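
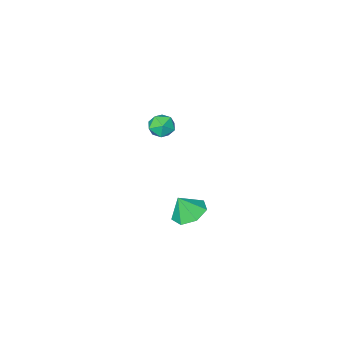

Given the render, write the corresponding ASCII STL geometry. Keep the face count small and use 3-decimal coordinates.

solid 
facet normal -0.394 0.201 -0.897
outer loop
vertex 0.467 2.775 2.022
vertex -0.292 2.309 2.251
vertex -0.11 3.202 2.371
endloop
endfacet
facet normal 0.691 0.556 0.462
outer loop
vertex 0.467 2.775 2.022
vertex -0.11 3.202 2.371
vertex 0.172 2.071 3.309
endloop
endfacet
facet normal -0.394 0.201 -0.897
outer loop
vertex -0.11 3.202 2.371
vertex -0.292 2.309 2.251
vertex -0.824 2.957 2.63
endloop
endfacet
facet normal 0.055 0.645 0.762
outer loop
vertex -0.11 3.202 2.371
vertex -0.824 2.957 2.63
vertex 0.172 2.071 3.309
endloop
endfacet
facet normal -0.394 0.201 -0.897
outer loop
vertex -0.824 2.957 2.63
vertex -0.292 2.309 2.251
vertex -1.138 2.223 2.603
endloop
endfacet
facet normal -0.454 0.162 0.876
outer loop
vertex -0.824 2.957 2.63
vertex -1.138 2.223 2.603
vertex 0.172 2.071 3.309
endloop
endfacet
facet normal -0.394 0.201 -0.897
outer loop
vertex -1.138 2.223 2.603
vertex -0.292 2.309 2.251
vertex -0.815 1.554 2.311
endloop
endfacet
facet normal -0.449 -0.531 0.719
outer loop
vertex -1.138 2.223 2.603
vertex -0.815 1.554 2.311
vertex 0.172 2.071 3.309
endloop
endfacet
facet normal -0.393 0.201 -0.897
outer loop
vertex -0.815 1.554 2.311
vertex -0.292 2.309 2.251
vertex -0.098 1.453 1.974
endloop
endfacet
facet normal 0.064 -0.910 0.409
outer loop
vertex -0.815 1.554 2.311
vertex -0.098 1.453 1.974
vertex 0.172 2.071 3.309
endloop
endfacet
facet normal -0.395 0.201 -0.897
outer loop
vertex -0.098 1.453 1.974
vertex -0.292 2.309 2.251
vertex 0.472 1.997 1.845
endloop
endfacet
facet normal 0.700 -0.691 0.178
outer loop
vertex -0.098 1.453 1.974
vertex 0.472 1.997 1.845
vertex 0.172 2.071 3.309
endloop
endfacet
facet normal -0.394 0.201 -0.897
outer loop
vertex 0.472 1.997 1.845
vertex -0.292 2.309 2.251
vertex 0.467 2.775 2.022
endloop
endfacet
facet normal 0.978 -0.040 0.203
outer loop
vertex 0.472 1.997 1.845
vertex 0.467 2.775 2.022
vertex 0.172 2.071 3.309
endloop
endfacet
facet normal -0.315 -0.339 0.887
outer loop
vertex -3.257 -3.82 3.604
vertex -3.22 -4.55 3.338
vertex -2.6 -4.229 3.681
endloop
endfacet
facet normal 0.053 0.266 0.962
outer loop
vertex -3.257 -3.82 3.604
vertex -2.6 -4.229 3.681
vertex -2.57 -3.48 3.472
endloop
endfacet
facet normal -0.271 0.772 0.575
outer loop
vertex -3.257 -3.82 3.604
vertex -2.57 -3.48 3.472
vertex -3.171 -3.339 2.999
endloop
endfacet
facet normal -0.839 0.478 0.260
outer loop
vertex -3.257 -3.82 3.604
vertex -3.171 -3.339 2.999
vertex -3.573 -4.0 2.916
endloop
endfacet
facet normal -0.867 -0.209 0.453
outer loop
vertex -3.257 -3.82 3.604
vertex -3.573 -4.0 2.916
vertex -3.22 -4.55 3.338
endloop
endfacet
facet normal 0.704 0.165 0.691
outer loop
vertex -2.57 -3.48 3.472
vertex -2.6 -4.229 3.681
vertex -2.107 -4.0 3.124
endloop
endfacet
facet normal 0.109 -0.817 0.567
outer loop
vertex -2.6 -4.229 3.681
vertex -3.22 -4.55 3.338
vertex -2.509 -4.661 3.041
endloop
endfacet
facet normal -0.783 -0.607 -0.136
outer loop
vertex -3.22 -4.55 3.338
vertex -3.573 -4.0 2.916
vertex -3.11 -4.52 2.568
endloop
endfacet
facet normal -0.739 0.505 -0.446
outer loop
vertex -3.573 -4.0 2.916
vertex -3.171 -3.339 2.999
vertex -3.08 -3.771 2.359
endloop
endfacet
facet normal 0.180 0.982 0.064
outer loop
vertex -3.171 -3.339 2.999
vertex -2.57 -3.48 3.472
vertex -2.46 -3.45 2.702
endloop
endfacet
facet normal 0.839 -0.478 -0.260
outer loop
vertex -2.423 -4.18 2.436
vertex -2.107 -4.0 3.124
vertex -2.509 -4.661 3.041
endloop
endfacet
facet normal 0.271 -0.772 -0.575
outer loop
vertex -2.423 -4.18 2.436
vertex -2.509 -4.661 3.041
vertex -3.11 -4.52 2.568
endloop
endfacet
facet normal -0.053 -0.266 -0.962
outer loop
vertex -2.423 -4.18 2.436
vertex -3.11 -4.52 2.568
vertex -3.08 -3.771 2.359
endloop
endfacet
facet normal 0.315 0.339 -0.887
outer loop
vertex -2.423 -4.18 2.436
vertex -3.08 -3.771 2.359
vertex -2.46 -3.45 2.702
endloop
endfacet
facet normal 0.867 0.209 -0.453
outer loop
vertex -2.423 -4.18 2.436
vertex -2.46 -3.45 2.702
vertex -2.107 -4.0 3.124
endloop
endfacet
facet normal 0.739 -0.505 0.446
outer loop
vertex -2.509 -4.661 3.041
vertex -2.107 -4.0 3.124
vertex -2.6 -4.229 3.681
endloop
endfacet
facet normal -0.180 -0.982 -0.064
outer loop
vertex -3.11 -4.52 2.568
vertex -2.509 -4.661 3.041
vertex -3.22 -4.55 3.338
endloop
endfacet
facet normal -0.704 -0.165 -0.691
outer loop
vertex -3.08 -3.771 2.359
vertex -3.11 -4.52 2.568
vertex -3.573 -4.0 2.916
endloop
endfacet
facet normal -0.109 0.817 -0.567
outer loop
vertex -2.46 -3.45 2.702
vertex -3.08 -3.771 2.359
vertex -3.171 -3.339 2.999
endloop
endfacet
facet normal 0.783 0.607 0.136
outer loop
vertex -2.107 -4.0 3.124
vertex -2.46 -3.45 2.702
vertex -2.57 -3.48 3.472
endloop
endfacet

endsolid


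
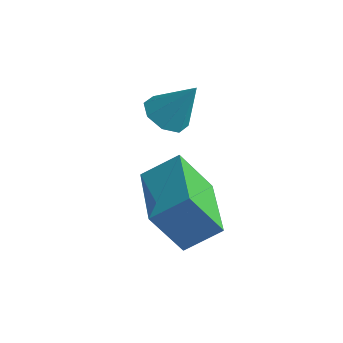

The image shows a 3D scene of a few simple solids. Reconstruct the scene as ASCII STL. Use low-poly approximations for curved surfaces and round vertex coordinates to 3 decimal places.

solid 
facet normal -0.411 -0.369 0.833
outer loop
vertex 3.89 -0.529 -0.305
vertex 2.604 0.653 -0.416
vertex 3.362 -1.155 -0.843
endloop
endfacet
facet normal 0.735 -0.675 0.064
outer loop
vertex 3.876 -0.693 -1.884
vertex 3.89 -0.529 -0.305
vertex 3.362 -1.155 -0.843
endloop
endfacet
facet normal -0.411 -0.369 0.833
outer loop
vertex 3.362 -1.155 -0.843
vertex 2.604 0.653 -0.416
vertex 2.076 0.027 -0.954
endloop
endfacet
facet normal -0.539 -0.638 -0.549
outer loop
vertex 2.076 0.027 -0.954
vertex 3.876 -0.693 -1.884
vertex 3.362 -1.155 -0.843
endloop
endfacet
facet normal 0.539 0.638 0.549
outer loop
vertex 3.89 -0.529 -0.305
vertex 3.118 1.115 -1.457
vertex 2.604 0.653 -0.416
endloop
endfacet
facet normal 0.735 -0.675 0.064
outer loop
vertex 4.404 -0.067 -1.346
vertex 3.89 -0.529 -0.305
vertex 3.876 -0.693 -1.884
endloop
endfacet
facet normal 0.539 0.638 0.549
outer loop
vertex 4.404 -0.067 -1.346
vertex 3.118 1.115 -1.457
vertex 3.89 -0.529 -0.305
endloop
endfacet
facet normal -0.735 0.675 -0.064
outer loop
vertex 2.604 0.653 -0.416
vertex 3.118 1.115 -1.457
vertex 2.076 0.027 -0.954
endloop
endfacet
facet normal -0.539 -0.638 -0.549
outer loop
vertex 2.59 0.489 -1.995
vertex 3.876 -0.693 -1.884
vertex 2.076 0.027 -0.954
endloop
endfacet
facet normal -0.735 0.675 -0.064
outer loop
vertex 2.076 0.027 -0.954
vertex 3.118 1.115 -1.457
vertex 2.59 0.489 -1.995
endloop
endfacet
facet normal 0.411 0.369 -0.833
outer loop
vertex 2.59 0.489 -1.995
vertex 4.404 -0.067 -1.346
vertex 3.876 -0.693 -1.884
endloop
endfacet
facet normal 0.411 0.369 -0.833
outer loop
vertex 3.118 1.115 -1.457
vertex 4.404 -0.067 -1.346
vertex 2.59 0.489 -1.995
endloop
endfacet
facet normal -0.483 -0.282 -0.829
outer loop
vertex 1.847 1.821 -0.599
vertex 1.447 1.554 -0.275
vertex 1.509 2.088 -0.493
endloop
endfacet
facet normal 0.593 0.797 -0.116
outer loop
vertex 1.847 1.821 -0.599
vertex 1.509 2.088 -0.493
vertex 2.013 1.886 0.695
endloop
endfacet
facet normal -0.484 -0.282 -0.828
outer loop
vertex 1.509 2.088 -0.493
vertex 1.447 1.554 -0.275
vertex 1.135 2.043 -0.259
endloop
endfacet
facet normal -0.011 0.985 0.172
outer loop
vertex 1.509 2.088 -0.493
vertex 1.135 2.043 -0.259
vertex 2.013 1.886 0.695
endloop
endfacet
facet normal -0.484 -0.282 -0.829
outer loop
vertex 1.135 2.043 -0.259
vertex 1.447 1.554 -0.275
vertex 0.943 1.711 -0.034
endloop
endfacet
facet normal -0.492 0.665 0.562
outer loop
vertex 1.135 2.043 -0.259
vertex 0.943 1.711 -0.034
vertex 2.013 1.886 0.695
endloop
endfacet
facet normal -0.484 -0.283 -0.828
outer loop
vertex 0.943 1.711 -0.034
vertex 1.447 1.554 -0.275
vertex 1.047 1.288 0.05
endloop
endfacet
facet normal -0.566 0.025 0.824
outer loop
vertex 0.943 1.711 -0.034
vertex 1.047 1.288 0.05
vertex 2.013 1.886 0.695
endloop
endfacet
facet normal -0.484 -0.284 -0.828
outer loop
vertex 1.047 1.288 0.05
vertex 1.447 1.554 -0.275
vertex 1.385 1.021 -0.056
endloop
endfacet
facet normal -0.191 -0.561 0.806
outer loop
vertex 1.047 1.288 0.05
vertex 1.385 1.021 -0.056
vertex 2.013 1.886 0.695
endloop
endfacet
facet normal -0.483 -0.284 -0.828
outer loop
vertex 1.385 1.021 -0.056
vertex 1.447 1.554 -0.275
vertex 1.76 1.066 -0.29
endloop
endfacet
facet normal 0.413 -0.749 0.518
outer loop
vertex 1.385 1.021 -0.056
vertex 1.76 1.066 -0.29
vertex 2.013 1.886 0.695
endloop
endfacet
facet normal -0.483 -0.284 -0.828
outer loop
vertex 1.76 1.066 -0.29
vertex 1.447 1.554 -0.275
vertex 1.951 1.397 -0.515
endloop
endfacet
facet normal 0.894 -0.429 0.128
outer loop
vertex 1.76 1.066 -0.29
vertex 1.951 1.397 -0.515
vertex 2.013 1.886 0.695
endloop
endfacet
facet normal -0.483 -0.283 -0.829
outer loop
vertex 1.951 1.397 -0.515
vertex 1.447 1.554 -0.275
vertex 1.847 1.821 -0.599
endloop
endfacet
facet normal 0.968 0.211 -0.135
outer loop
vertex 1.951 1.397 -0.515
vertex 1.847 1.821 -0.599
vertex 2.013 1.886 0.695
endloop
endfacet

endsolid


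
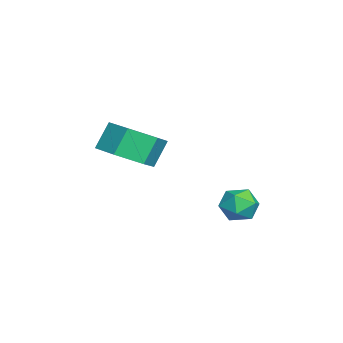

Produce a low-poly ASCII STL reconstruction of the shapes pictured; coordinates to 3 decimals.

solid 
facet normal -0.126 -0.157 0.980
outer loop
vertex -1.323 2.686 -3.272
vertex -1.392 2.047 -3.383
vertex -0.801 2.296 -3.267
endloop
endfacet
facet normal 0.296 0.408 0.864
outer loop
vertex -1.323 2.686 -3.272
vertex -0.801 2.296 -3.267
vertex -0.768 2.88 -3.554
endloop
endfacet
facet normal -0.068 0.879 0.471
outer loop
vertex -1.323 2.686 -3.272
vertex -0.768 2.88 -3.554
vertex -1.34 2.993 -3.847
endloop
endfacet
facet normal -0.716 0.607 0.345
outer loop
vertex -1.323 2.686 -3.272
vertex -1.34 2.993 -3.847
vertex -1.725 2.478 -3.741
endloop
endfacet
facet normal -0.751 -0.033 0.659
outer loop
vertex -1.323 2.686 -3.272
vertex -1.725 2.478 -3.741
vertex -1.392 2.047 -3.383
endloop
endfacet
facet normal 0.857 0.188 0.480
outer loop
vertex -0.768 2.88 -3.554
vertex -0.801 2.296 -3.267
vertex -0.495 2.362 -3.839
endloop
endfacet
facet normal 0.174 -0.724 0.668
outer loop
vertex -0.801 2.296 -3.267
vertex -1.392 2.047 -3.383
vertex -0.88 1.847 -3.733
endloop
endfacet
facet normal -0.839 -0.524 0.149
outer loop
vertex -1.392 2.047 -3.383
vertex -1.725 2.478 -3.741
vertex -1.452 1.96 -4.026
endloop
endfacet
facet normal -0.781 0.510 -0.359
outer loop
vertex -1.725 2.478 -3.741
vertex -1.34 2.993 -3.847
vertex -1.419 2.544 -4.313
endloop
endfacet
facet normal 0.267 0.951 -0.154
outer loop
vertex -1.34 2.993 -3.847
vertex -0.768 2.88 -3.554
vertex -0.828 2.793 -4.197
endloop
endfacet
facet normal 0.716 -0.607 -0.345
outer loop
vertex -0.897 2.154 -4.308
vertex -0.495 2.362 -3.839
vertex -0.88 1.847 -3.733
endloop
endfacet
facet normal 0.068 -0.879 -0.471
outer loop
vertex -0.897 2.154 -4.308
vertex -0.88 1.847 -3.733
vertex -1.452 1.96 -4.026
endloop
endfacet
facet normal -0.296 -0.408 -0.864
outer loop
vertex -0.897 2.154 -4.308
vertex -1.452 1.96 -4.026
vertex -1.419 2.544 -4.313
endloop
endfacet
facet normal 0.126 0.157 -0.980
outer loop
vertex -0.897 2.154 -4.308
vertex -1.419 2.544 -4.313
vertex -0.828 2.793 -4.197
endloop
endfacet
facet normal 0.751 0.033 -0.659
outer loop
vertex -0.897 2.154 -4.308
vertex -0.828 2.793 -4.197
vertex -0.495 2.362 -3.839
endloop
endfacet
facet normal 0.781 -0.510 0.359
outer loop
vertex -0.88 1.847 -3.733
vertex -0.495 2.362 -3.839
vertex -0.801 2.296 -3.267
endloop
endfacet
facet normal -0.267 -0.951 0.154
outer loop
vertex -1.452 1.96 -4.026
vertex -0.88 1.847 -3.733
vertex -1.392 2.047 -3.383
endloop
endfacet
facet normal -0.857 -0.188 -0.480
outer loop
vertex -1.419 2.544 -4.313
vertex -1.452 1.96 -4.026
vertex -1.725 2.478 -3.741
endloop
endfacet
facet normal -0.174 0.724 -0.668
outer loop
vertex -0.828 2.793 -4.197
vertex -1.419 2.544 -4.313
vertex -1.34 2.993 -3.847
endloop
endfacet
facet normal 0.839 0.524 -0.149
outer loop
vertex -0.495 2.362 -3.839
vertex -0.828 2.793 -4.197
vertex -0.768 2.88 -3.554
endloop
endfacet
facet normal 0.389 -0.361 -0.847
outer loop
vertex -2.696 -1.236 -2.597
vertex -3.486 -0.99 -3.065
vertex -2.764 -0.376 -2.995
endloop
endfacet
facet normal 0.918 0.224 0.327
outer loop
vertex -2.696 -1.236 -2.597
vertex -2.764 -0.376 -2.995
vertex -3.105 -0.856 -1.707
endloop
endfacet
facet normal 0.918 0.224 0.327
outer loop
vertex -3.105 -0.856 -1.707
vertex -2.764 -0.376 -2.995
vertex -3.173 0.004 -2.106
endloop
endfacet
facet normal -0.389 0.362 0.847
outer loop
vertex -3.105 -0.856 -1.707
vertex -3.173 0.004 -2.106
vertex -3.894 -0.61 -2.175
endloop
endfacet
facet normal 0.390 -0.362 -0.847
outer loop
vertex -2.764 -0.376 -2.995
vertex -3.486 -0.99 -3.065
vertex -3.553 -0.13 -3.463
endloop
endfacet
facet normal 0.398 0.895 -0.200
outer loop
vertex -2.764 -0.376 -2.995
vertex -3.553 -0.13 -3.463
vertex -3.173 0.004 -2.106
endloop
endfacet
facet normal 0.398 0.895 -0.200
outer loop
vertex -3.173 0.004 -2.106
vertex -3.553 -0.13 -3.463
vertex -3.962 0.25 -2.574
endloop
endfacet
facet normal -0.389 0.362 0.847
outer loop
vertex -3.173 0.004 -2.106
vertex -3.962 0.25 -2.574
vertex -3.894 -0.61 -2.175
endloop
endfacet
facet normal 0.390 -0.362 -0.847
outer loop
vertex -3.553 -0.13 -3.463
vertex -3.486 -0.99 -3.065
vertex -4.275 -0.744 -3.533
endloop
endfacet
facet normal -0.520 0.672 -0.527
outer loop
vertex -3.553 -0.13 -3.463
vertex -4.275 -0.744 -3.533
vertex -3.962 0.25 -2.574
endloop
endfacet
facet normal -0.521 0.672 -0.526
outer loop
vertex -3.962 0.25 -2.574
vertex -4.275 -0.744 -3.533
vertex -4.684 -0.364 -2.643
endloop
endfacet
facet normal -0.389 0.362 0.847
outer loop
vertex -3.962 0.25 -2.574
vertex -4.684 -0.364 -2.643
vertex -3.894 -0.61 -2.175
endloop
endfacet
facet normal 0.389 -0.362 -0.847
outer loop
vertex -4.275 -0.744 -3.533
vertex -3.486 -0.99 -3.065
vertex -4.207 -1.604 -3.134
endloop
endfacet
facet normal -0.918 -0.224 -0.326
outer loop
vertex -4.275 -0.744 -3.533
vertex -4.207 -1.604 -3.134
vertex -4.684 -0.364 -2.643
endloop
endfacet
facet normal -0.918 -0.224 -0.327
outer loop
vertex -4.684 -0.364 -2.643
vertex -4.207 -1.604 -3.134
vertex -4.616 -1.224 -2.245
endloop
endfacet
facet normal -0.389 0.361 0.847
outer loop
vertex -4.684 -0.364 -2.643
vertex -4.616 -1.224 -2.245
vertex -3.894 -0.61 -2.175
endloop
endfacet
facet normal 0.389 -0.362 -0.847
outer loop
vertex -4.207 -1.604 -3.134
vertex -3.486 -0.99 -3.065
vertex -3.418 -1.85 -2.666
endloop
endfacet
facet normal -0.398 -0.895 0.200
outer loop
vertex -4.207 -1.604 -3.134
vertex -3.418 -1.85 -2.666
vertex -4.616 -1.224 -2.245
endloop
endfacet
facet normal -0.398 -0.895 0.200
outer loop
vertex -4.616 -1.224 -2.245
vertex -3.418 -1.85 -2.666
vertex -3.827 -1.47 -1.777
endloop
endfacet
facet normal -0.390 0.362 0.847
outer loop
vertex -4.616 -1.224 -2.245
vertex -3.827 -1.47 -1.777
vertex -3.894 -0.61 -2.175
endloop
endfacet
facet normal 0.389 -0.362 -0.847
outer loop
vertex -3.418 -1.85 -2.666
vertex -3.486 -0.99 -3.065
vertex -2.696 -1.236 -2.597
endloop
endfacet
facet normal 0.521 -0.672 0.527
outer loop
vertex -3.418 -1.85 -2.666
vertex -2.696 -1.236 -2.597
vertex -3.827 -1.47 -1.777
endloop
endfacet
facet normal 0.521 -0.672 0.526
outer loop
vertex -3.827 -1.47 -1.777
vertex -2.696 -1.236 -2.597
vertex -3.105 -0.856 -1.707
endloop
endfacet
facet normal -0.390 0.362 0.847
outer loop
vertex -3.827 -1.47 -1.777
vertex -3.105 -0.856 -1.707
vertex -3.894 -0.61 -2.175
endloop
endfacet

endsolid


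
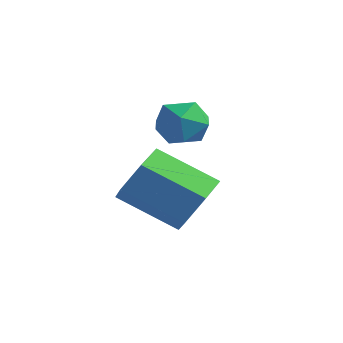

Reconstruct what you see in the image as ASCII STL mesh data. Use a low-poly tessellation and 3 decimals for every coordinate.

solid 
facet normal -0.910 0.410 -0.062
outer loop
vertex 1.489 0.041 1.486
vertex 1.146 -0.666 1.842
vertex 1.406 -0.013 2.342
endloop
endfacet
facet normal -0.409 0.912 0.018
outer loop
vertex 1.489 0.041 1.486
vertex 1.406 -0.013 2.342
vertex 2.125 0.316 1.998
endloop
endfacet
facet normal 0.053 0.851 -0.523
outer loop
vertex 1.489 0.041 1.486
vertex 2.125 0.316 1.998
vertex 2.309 -0.133 1.286
endloop
endfacet
facet normal -0.162 0.312 -0.936
outer loop
vertex 1.489 0.041 1.486
vertex 2.309 -0.133 1.286
vertex 1.704 -0.739 1.189
endloop
endfacet
facet normal -0.757 0.039 -0.652
outer loop
vertex 1.489 0.041 1.486
vertex 1.704 -0.739 1.189
vertex 1.146 -0.666 1.842
endloop
endfacet
facet normal -0.057 0.778 0.625
outer loop
vertex 2.125 0.316 1.998
vertex 1.406 -0.013 2.342
vertex 2.176 -0.221 2.671
endloop
endfacet
facet normal -0.868 -0.034 0.496
outer loop
vertex 1.406 -0.013 2.342
vertex 1.146 -0.666 1.842
vertex 1.571 -0.827 2.574
endloop
endfacet
facet normal -0.621 -0.635 -0.460
outer loop
vertex 1.146 -0.666 1.842
vertex 1.704 -0.739 1.189
vertex 1.755 -1.276 1.862
endloop
endfacet
facet normal 0.341 -0.193 -0.920
outer loop
vertex 1.704 -0.739 1.189
vertex 2.309 -0.133 1.286
vertex 2.474 -0.947 1.518
endloop
endfacet
facet normal 0.689 0.680 -0.251
outer loop
vertex 2.309 -0.133 1.286
vertex 2.125 0.316 1.998
vertex 2.734 -0.294 2.018
endloop
endfacet
facet normal 0.162 -0.312 0.936
outer loop
vertex 2.391 -1.001 2.374
vertex 2.176 -0.221 2.671
vertex 1.571 -0.827 2.574
endloop
endfacet
facet normal -0.053 -0.851 0.523
outer loop
vertex 2.391 -1.001 2.374
vertex 1.571 -0.827 2.574
vertex 1.755 -1.276 1.862
endloop
endfacet
facet normal 0.409 -0.912 -0.018
outer loop
vertex 2.391 -1.001 2.374
vertex 1.755 -1.276 1.862
vertex 2.474 -0.947 1.518
endloop
endfacet
facet normal 0.910 -0.410 0.062
outer loop
vertex 2.391 -1.001 2.374
vertex 2.474 -0.947 1.518
vertex 2.734 -0.294 2.018
endloop
endfacet
facet normal 0.757 -0.039 0.652
outer loop
vertex 2.391 -1.001 2.374
vertex 2.734 -0.294 2.018
vertex 2.176 -0.221 2.671
endloop
endfacet
facet normal -0.341 0.193 0.920
outer loop
vertex 1.571 -0.827 2.574
vertex 2.176 -0.221 2.671
vertex 1.406 -0.013 2.342
endloop
endfacet
facet normal -0.689 -0.680 0.251
outer loop
vertex 1.755 -1.276 1.862
vertex 1.571 -0.827 2.574
vertex 1.146 -0.666 1.842
endloop
endfacet
facet normal 0.057 -0.778 -0.625
outer loop
vertex 2.474 -0.947 1.518
vertex 1.755 -1.276 1.862
vertex 1.704 -0.739 1.189
endloop
endfacet
facet normal 0.868 0.034 -0.496
outer loop
vertex 2.734 -0.294 2.018
vertex 2.474 -0.947 1.518
vertex 2.309 -0.133 1.286
endloop
endfacet
facet normal 0.621 0.635 0.460
outer loop
vertex 2.176 -0.221 2.671
vertex 2.734 -0.294 2.018
vertex 2.125 0.316 1.998
endloop
endfacet
facet normal 0.747 0.431 -0.505
outer loop
vertex 4.612 -1.834 0.983
vertex 4.32 -2.27 0.179
vertex 3.975 -1.404 0.408
endloop
endfacet
facet normal -0.032 0.783 0.621
outer loop
vertex 4.612 -1.834 0.983
vertex 3.975 -1.404 0.408
vertex 3.193 -2.654 1.944
endloop
endfacet
facet normal -0.031 0.783 0.621
outer loop
vertex 3.193 -2.654 1.944
vertex 3.975 -1.404 0.408
vertex 2.556 -2.224 1.37
endloop
endfacet
facet normal -0.747 -0.431 0.506
outer loop
vertex 3.193 -2.654 1.944
vertex 2.556 -2.224 1.37
vertex 2.9 -3.09 1.141
endloop
endfacet
facet normal 0.747 0.431 -0.507
outer loop
vertex 3.975 -1.404 0.408
vertex 4.32 -2.27 0.179
vertex 3.682 -1.84 -0.395
endloop
endfacet
facet normal -0.591 0.779 -0.208
outer loop
vertex 3.975 -1.404 0.408
vertex 3.682 -1.84 -0.395
vertex 2.556 -2.224 1.37
endloop
endfacet
facet normal -0.591 0.780 -0.207
outer loop
vertex 2.556 -2.224 1.37
vertex 3.682 -1.84 -0.395
vertex 2.263 -2.659 0.567
endloop
endfacet
facet normal -0.747 -0.431 0.506
outer loop
vertex 2.556 -2.224 1.37
vertex 2.263 -2.659 0.567
vertex 2.9 -3.09 1.141
endloop
endfacet
facet normal 0.747 0.431 -0.507
outer loop
vertex 3.682 -1.84 -0.395
vertex 4.32 -2.27 0.179
vertex 4.027 -2.706 -0.624
endloop
endfacet
facet normal -0.560 -0.004 -0.829
outer loop
vertex 3.682 -1.84 -0.395
vertex 4.027 -2.706 -0.624
vertex 2.263 -2.659 0.567
endloop
endfacet
facet normal -0.560 -0.003 -0.829
outer loop
vertex 2.263 -2.659 0.567
vertex 4.027 -2.706 -0.624
vertex 2.608 -3.526 0.337
endloop
endfacet
facet normal -0.747 -0.431 0.505
outer loop
vertex 2.263 -2.659 0.567
vertex 2.608 -3.526 0.337
vertex 2.9 -3.09 1.141
endloop
endfacet
facet normal 0.747 0.431 -0.506
outer loop
vertex 4.027 -2.706 -0.624
vertex 4.32 -2.27 0.179
vertex 4.664 -3.136 -0.05
endloop
endfacet
facet normal 0.032 -0.783 -0.621
outer loop
vertex 4.027 -2.706 -0.624
vertex 4.664 -3.136 -0.05
vertex 2.608 -3.526 0.337
endloop
endfacet
facet normal 0.032 -0.783 -0.621
outer loop
vertex 2.608 -3.526 0.337
vertex 4.664 -3.136 -0.05
vertex 3.245 -3.956 0.912
endloop
endfacet
facet normal -0.747 -0.431 0.505
outer loop
vertex 2.608 -3.526 0.337
vertex 3.245 -3.956 0.912
vertex 2.9 -3.09 1.141
endloop
endfacet
facet normal 0.747 0.431 -0.506
outer loop
vertex 4.664 -3.136 -0.05
vertex 4.32 -2.27 0.179
vertex 4.957 -2.701 0.753
endloop
endfacet
facet normal 0.591 -0.780 0.207
outer loop
vertex 4.664 -3.136 -0.05
vertex 4.957 -2.701 0.753
vertex 3.245 -3.956 0.912
endloop
endfacet
facet normal 0.591 -0.780 0.208
outer loop
vertex 3.245 -3.956 0.912
vertex 4.957 -2.701 0.753
vertex 3.538 -3.52 1.715
endloop
endfacet
facet normal -0.747 -0.431 0.507
outer loop
vertex 3.245 -3.956 0.912
vertex 3.538 -3.52 1.715
vertex 2.9 -3.09 1.141
endloop
endfacet
facet normal 0.747 0.431 -0.505
outer loop
vertex 4.957 -2.701 0.753
vertex 4.32 -2.27 0.179
vertex 4.612 -1.834 0.983
endloop
endfacet
facet normal 0.560 0.003 0.829
outer loop
vertex 4.957 -2.701 0.753
vertex 4.612 -1.834 0.983
vertex 3.538 -3.52 1.715
endloop
endfacet
facet normal 0.559 0.004 0.829
outer loop
vertex 3.538 -3.52 1.715
vertex 4.612 -1.834 0.983
vertex 3.193 -2.654 1.944
endloop
endfacet
facet normal -0.747 -0.431 0.507
outer loop
vertex 3.538 -3.52 1.715
vertex 3.193 -2.654 1.944
vertex 2.9 -3.09 1.141
endloop
endfacet

endsolid


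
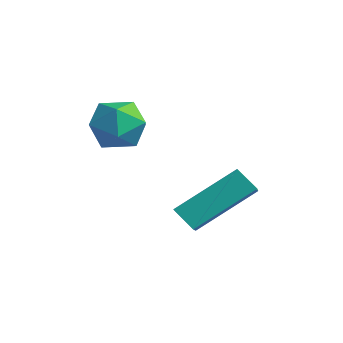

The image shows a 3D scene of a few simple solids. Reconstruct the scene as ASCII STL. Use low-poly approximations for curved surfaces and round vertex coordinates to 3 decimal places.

solid 
facet normal -0.748 -0.182 0.639
outer loop
vertex 1.342 -1.266 -1.483
vertex 0.588 -0.531 -2.156
vertex 0.737 -2.984 -2.681
endloop
endfacet
facet normal 0.604 -0.588 0.538
outer loop
vertex 1.372 -2.829 -3.224
vertex 1.342 -1.266 -1.483
vertex 0.737 -2.984 -2.681
endloop
endfacet
facet normal -0.747 -0.182 0.639
outer loop
vertex 0.737 -2.984 -2.681
vertex 0.588 -0.531 -2.156
vertex -0.018 -2.249 -3.354
endloop
endfacet
facet normal -0.277 -0.788 -0.549
outer loop
vertex -0.018 -2.249 -3.354
vertex 1.372 -2.829 -3.224
vertex 0.737 -2.984 -2.681
endloop
endfacet
facet normal 0.278 0.788 0.550
outer loop
vertex 1.342 -1.266 -1.483
vertex 1.223 -0.376 -2.699
vertex 0.588 -0.531 -2.156
endloop
endfacet
facet normal 0.603 -0.588 0.539
outer loop
vertex 1.978 -1.111 -2.026
vertex 1.342 -1.266 -1.483
vertex 1.372 -2.829 -3.224
endloop
endfacet
facet normal 0.277 0.788 0.550
outer loop
vertex 1.978 -1.111 -2.026
vertex 1.223 -0.376 -2.699
vertex 1.342 -1.266 -1.483
endloop
endfacet
facet normal -0.604 0.588 -0.538
outer loop
vertex 0.588 -0.531 -2.156
vertex 1.223 -0.376 -2.699
vertex -0.018 -2.249 -3.354
endloop
endfacet
facet normal -0.277 -0.788 -0.550
outer loop
vertex 0.618 -2.094 -3.897
vertex 1.372 -2.829 -3.224
vertex -0.018 -2.249 -3.354
endloop
endfacet
facet normal -0.603 0.588 -0.539
outer loop
vertex -0.018 -2.249 -3.354
vertex 1.223 -0.376 -2.699
vertex 0.618 -2.094 -3.897
endloop
endfacet
facet normal 0.748 0.182 -0.639
outer loop
vertex 0.618 -2.094 -3.897
vertex 1.978 -1.111 -2.026
vertex 1.372 -2.829 -3.224
endloop
endfacet
facet normal 0.747 0.182 -0.639
outer loop
vertex 1.223 -0.376 -2.699
vertex 1.978 -1.111 -2.026
vertex 0.618 -2.094 -3.897
endloop
endfacet
facet normal -0.280 0.934 0.223
outer loop
vertex -1.132 -2.398 -0.371
vertex -1.986 -2.708 -0.146
vertex -1.317 -2.663 0.508
endloop
endfacet
facet normal 0.417 0.842 0.342
outer loop
vertex -1.132 -2.398 -0.371
vertex -1.317 -2.663 0.508
vertex -0.506 -2.902 0.108
endloop
endfacet
facet normal 0.721 0.638 -0.271
outer loop
vertex -1.132 -2.398 -0.371
vertex -0.506 -2.902 0.108
vertex -0.673 -3.096 -0.792
endloop
endfacet
facet normal 0.211 0.603 -0.769
outer loop
vertex -1.132 -2.398 -0.371
vertex -0.673 -3.096 -0.792
vertex -1.587 -2.976 -0.949
endloop
endfacet
facet normal -0.408 0.786 -0.465
outer loop
vertex -1.132 -2.398 -0.371
vertex -1.587 -2.976 -0.949
vertex -1.986 -2.708 -0.146
endloop
endfacet
facet normal 0.493 0.311 0.813
outer loop
vertex -0.506 -2.902 0.108
vertex -1.317 -2.663 0.508
vertex -0.973 -3.524 0.629
endloop
endfacet
facet normal -0.636 0.460 0.619
outer loop
vertex -1.317 -2.663 0.508
vertex -1.986 -2.708 -0.146
vertex -1.887 -3.404 0.472
endloop
endfacet
facet normal -0.842 0.220 -0.492
outer loop
vertex -1.986 -2.708 -0.146
vertex -1.587 -2.976 -0.949
vertex -2.054 -3.598 -0.428
endloop
endfacet
facet normal 0.159 -0.075 -0.984
outer loop
vertex -1.587 -2.976 -0.949
vertex -0.673 -3.096 -0.792
vertex -1.243 -3.837 -0.828
endloop
endfacet
facet normal 0.984 -0.019 -0.179
outer loop
vertex -0.673 -3.096 -0.792
vertex -0.506 -2.902 0.108
vertex -0.574 -3.792 -0.174
endloop
endfacet
facet normal -0.211 -0.603 0.769
outer loop
vertex -1.428 -4.102 0.051
vertex -0.973 -3.524 0.629
vertex -1.887 -3.404 0.472
endloop
endfacet
facet normal -0.721 -0.638 0.271
outer loop
vertex -1.428 -4.102 0.051
vertex -1.887 -3.404 0.472
vertex -2.054 -3.598 -0.428
endloop
endfacet
facet normal -0.417 -0.842 -0.342
outer loop
vertex -1.428 -4.102 0.051
vertex -2.054 -3.598 -0.428
vertex -1.243 -3.837 -0.828
endloop
endfacet
facet normal 0.280 -0.934 -0.223
outer loop
vertex -1.428 -4.102 0.051
vertex -1.243 -3.837 -0.828
vertex -0.574 -3.792 -0.174
endloop
endfacet
facet normal 0.408 -0.786 0.465
outer loop
vertex -1.428 -4.102 0.051
vertex -0.574 -3.792 -0.174
vertex -0.973 -3.524 0.629
endloop
endfacet
facet normal -0.159 0.075 0.984
outer loop
vertex -1.887 -3.404 0.472
vertex -0.973 -3.524 0.629
vertex -1.317 -2.663 0.508
endloop
endfacet
facet normal -0.984 0.019 0.179
outer loop
vertex -2.054 -3.598 -0.428
vertex -1.887 -3.404 0.472
vertex -1.986 -2.708 -0.146
endloop
endfacet
facet normal -0.493 -0.311 -0.813
outer loop
vertex -1.243 -3.837 -0.828
vertex -2.054 -3.598 -0.428
vertex -1.587 -2.976 -0.949
endloop
endfacet
facet normal 0.636 -0.460 -0.619
outer loop
vertex -0.574 -3.792 -0.174
vertex -1.243 -3.837 -0.828
vertex -0.673 -3.096 -0.792
endloop
endfacet
facet normal 0.842 -0.220 0.492
outer loop
vertex -0.973 -3.524 0.629
vertex -0.574 -3.792 -0.174
vertex -0.506 -2.902 0.108
endloop
endfacet

endsolid


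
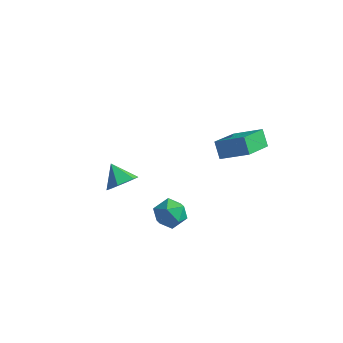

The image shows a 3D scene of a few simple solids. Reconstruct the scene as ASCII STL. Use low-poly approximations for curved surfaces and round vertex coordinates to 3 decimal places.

solid 
facet normal -0.480 0.404 0.779
outer loop
vertex 3.936 1.307 2.32
vertex 4.037 3.211 1.395
vertex 2.543 1.033 1.604
endloop
endfacet
facet normal -0.048 -0.898 0.437
outer loop
vertex 3.023 0.629 0.825
vertex 3.936 1.307 2.32
vertex 2.543 1.033 1.604
endloop
endfacet
facet normal -0.480 0.404 0.779
outer loop
vertex 2.543 1.033 1.604
vertex 4.037 3.211 1.395
vertex 2.644 2.937 0.679
endloop
endfacet
facet normal -0.876 -0.172 -0.450
outer loop
vertex 2.644 2.937 0.679
vertex 3.023 0.629 0.825
vertex 2.543 1.033 1.604
endloop
endfacet
facet normal 0.876 0.172 0.450
outer loop
vertex 3.936 1.307 2.32
vertex 4.517 2.807 0.616
vertex 4.037 3.211 1.395
endloop
endfacet
facet normal -0.048 -0.898 0.437
outer loop
vertex 4.416 0.903 1.541
vertex 3.936 1.307 2.32
vertex 3.023 0.629 0.825
endloop
endfacet
facet normal 0.876 0.172 0.450
outer loop
vertex 4.416 0.903 1.541
vertex 4.517 2.807 0.616
vertex 3.936 1.307 2.32
endloop
endfacet
facet normal 0.048 0.898 -0.437
outer loop
vertex 4.037 3.211 1.395
vertex 4.517 2.807 0.616
vertex 2.644 2.937 0.679
endloop
endfacet
facet normal -0.876 -0.172 -0.450
outer loop
vertex 3.124 2.533 -0.1
vertex 3.023 0.629 0.825
vertex 2.644 2.937 0.679
endloop
endfacet
facet normal 0.048 0.898 -0.437
outer loop
vertex 2.644 2.937 0.679
vertex 4.517 2.807 0.616
vertex 3.124 2.533 -0.1
endloop
endfacet
facet normal 0.480 -0.404 -0.779
outer loop
vertex 3.124 2.533 -0.1
vertex 4.416 0.903 1.541
vertex 3.023 0.629 0.825
endloop
endfacet
facet normal 0.480 -0.404 -0.779
outer loop
vertex 4.517 2.807 0.616
vertex 4.416 0.903 1.541
vertex 3.124 2.533 -0.1
endloop
endfacet
facet normal 0.192 0.735 0.650
outer loop
vertex 0.885 0.809 -3.833
vertex 0.442 0.331 -3.162
vertex 1.36 0.209 -3.295
endloop
endfacet
facet normal 0.702 0.695 0.155
outer loop
vertex 0.885 0.809 -3.833
vertex 1.36 0.209 -3.295
vertex 1.527 0.245 -4.215
endloop
endfacet
facet normal 0.397 0.780 -0.485
outer loop
vertex 0.885 0.809 -3.833
vertex 1.527 0.245 -4.215
vertex 0.711 0.389 -4.651
endloop
endfacet
facet normal -0.302 0.873 -0.384
outer loop
vertex 0.885 0.809 -3.833
vertex 0.711 0.389 -4.651
vertex 0.041 0.443 -4.0
endloop
endfacet
facet normal -0.429 0.845 0.318
outer loop
vertex 0.885 0.809 -3.833
vertex 0.041 0.443 -4.0
vertex 0.442 0.331 -3.162
endloop
endfacet
facet normal 0.983 0.038 0.180
outer loop
vertex 1.527 0.245 -4.215
vertex 1.36 0.209 -3.295
vertex 1.479 -0.583 -3.78
endloop
endfacet
facet normal 0.156 0.104 0.982
outer loop
vertex 1.36 0.209 -3.295
vertex 0.442 0.331 -3.162
vertex 0.809 -0.529 -3.129
endloop
endfacet
facet normal -0.850 0.283 0.445
outer loop
vertex 0.442 0.331 -3.162
vertex 0.041 0.443 -4.0
vertex -0.007 -0.385 -3.565
endloop
endfacet
facet normal -0.645 0.326 -0.691
outer loop
vertex 0.041 0.443 -4.0
vertex 0.711 0.389 -4.651
vertex 0.16 -0.349 -4.485
endloop
endfacet
facet normal 0.488 0.175 -0.855
outer loop
vertex 0.711 0.389 -4.651
vertex 1.527 0.245 -4.215
vertex 1.078 -0.471 -4.618
endloop
endfacet
facet normal 0.302 -0.873 0.384
outer loop
vertex 0.635 -0.949 -3.947
vertex 1.479 -0.583 -3.78
vertex 0.809 -0.529 -3.129
endloop
endfacet
facet normal -0.397 -0.780 0.485
outer loop
vertex 0.635 -0.949 -3.947
vertex 0.809 -0.529 -3.129
vertex -0.007 -0.385 -3.565
endloop
endfacet
facet normal -0.702 -0.695 -0.155
outer loop
vertex 0.635 -0.949 -3.947
vertex -0.007 -0.385 -3.565
vertex 0.16 -0.349 -4.485
endloop
endfacet
facet normal -0.192 -0.735 -0.650
outer loop
vertex 0.635 -0.949 -3.947
vertex 0.16 -0.349 -4.485
vertex 1.078 -0.471 -4.618
endloop
endfacet
facet normal 0.429 -0.845 -0.318
outer loop
vertex 0.635 -0.949 -3.947
vertex 1.078 -0.471 -4.618
vertex 1.479 -0.583 -3.78
endloop
endfacet
facet normal 0.645 -0.326 0.691
outer loop
vertex 0.809 -0.529 -3.129
vertex 1.479 -0.583 -3.78
vertex 1.36 0.209 -3.295
endloop
endfacet
facet normal -0.488 -0.175 0.855
outer loop
vertex -0.007 -0.385 -3.565
vertex 0.809 -0.529 -3.129
vertex 0.442 0.331 -3.162
endloop
endfacet
facet normal -0.983 -0.038 -0.180
outer loop
vertex 0.16 -0.349 -4.485
vertex -0.007 -0.385 -3.565
vertex 0.041 0.443 -4.0
endloop
endfacet
facet normal -0.156 -0.104 -0.982
outer loop
vertex 1.078 -0.471 -4.618
vertex 0.16 -0.349 -4.485
vertex 0.711 0.389 -4.651
endloop
endfacet
facet normal 0.850 -0.283 -0.445
outer loop
vertex 1.479 -0.583 -3.78
vertex 1.078 -0.471 -4.618
vertex 1.527 0.245 -4.215
endloop
endfacet
facet normal 0.685 -0.363 -0.632
outer loop
vertex -2.07 1.457 -3.713
vertex -2.688 1.43 -4.367
vertex -2.188 2.17 -4.251
endloop
endfacet
facet normal 0.269 0.608 0.747
outer loop
vertex -2.07 1.457 -3.713
vertex -2.188 2.17 -4.251
vertex -3.592 1.91 -3.533
endloop
endfacet
facet normal 0.685 -0.364 -0.632
outer loop
vertex -2.188 2.17 -4.251
vertex -2.688 1.43 -4.367
vertex -2.806 2.142 -4.905
endloop
endfacet
facet normal -0.138 0.987 0.088
outer loop
vertex -2.188 2.17 -4.251
vertex -2.806 2.142 -4.905
vertex -3.592 1.91 -3.533
endloop
endfacet
facet normal 0.684 -0.364 -0.632
outer loop
vertex -2.806 2.142 -4.905
vertex -2.688 1.43 -4.367
vertex -3.306 1.403 -5.021
endloop
endfacet
facet normal -0.754 0.563 -0.337
outer loop
vertex -2.806 2.142 -4.905
vertex -3.306 1.403 -5.021
vertex -3.592 1.91 -3.533
endloop
endfacet
facet normal 0.684 -0.364 -0.632
outer loop
vertex -3.306 1.403 -5.021
vertex -2.688 1.43 -4.367
vertex -3.188 0.691 -4.483
endloop
endfacet
facet normal -0.965 -0.239 -0.104
outer loop
vertex -3.306 1.403 -5.021
vertex -3.188 0.691 -4.483
vertex -3.592 1.91 -3.533
endloop
endfacet
facet normal 0.684 -0.364 -0.632
outer loop
vertex -3.188 0.691 -4.483
vertex -2.688 1.43 -4.367
vertex -2.57 0.718 -3.83
endloop
endfacet
facet normal -0.559 -0.617 0.554
outer loop
vertex -3.188 0.691 -4.483
vertex -2.57 0.718 -3.83
vertex -3.592 1.91 -3.533
endloop
endfacet
facet normal 0.685 -0.363 -0.632
outer loop
vertex -2.57 0.718 -3.83
vertex -2.688 1.43 -4.367
vertex -2.07 1.457 -3.713
endloop
endfacet
facet normal 0.058 -0.194 0.979
outer loop
vertex -2.57 0.718 -3.83
vertex -2.07 1.457 -3.713
vertex -3.592 1.91 -3.533
endloop
endfacet

endsolid


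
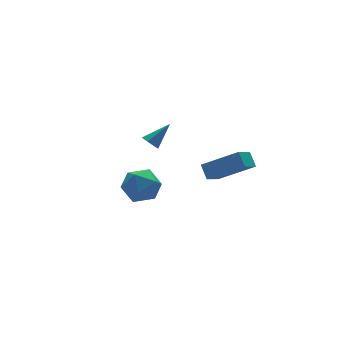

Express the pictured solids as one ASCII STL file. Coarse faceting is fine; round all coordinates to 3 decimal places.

solid 
facet normal -0.769 -0.403 0.495
outer loop
vertex 3.505 -0.878 1.733
vertex 3.556 -0.206 2.359
vertex 2.105 0.335 0.546
endloop
endfacet
facet normal -0.056 -0.731 -0.680
outer loop
vertex 3.044 0.826 -0.059
vertex 3.505 -0.878 1.733
vertex 2.105 0.335 0.546
endloop
endfacet
facet normal -0.770 -0.402 0.496
outer loop
vertex 2.105 0.335 0.546
vertex 3.556 -0.206 2.359
vertex 2.157 1.007 1.172
endloop
endfacet
facet normal -0.636 0.552 -0.539
outer loop
vertex 2.157 1.007 1.172
vertex 3.044 0.826 -0.059
vertex 2.105 0.335 0.546
endloop
endfacet
facet normal 0.636 -0.551 0.540
outer loop
vertex 3.505 -0.878 1.733
vertex 4.495 0.285 1.754
vertex 3.556 -0.206 2.359
endloop
endfacet
facet normal -0.056 -0.731 -0.680
outer loop
vertex 4.443 -0.387 1.128
vertex 3.505 -0.878 1.733
vertex 3.044 0.826 -0.059
endloop
endfacet
facet normal 0.636 -0.552 0.539
outer loop
vertex 4.443 -0.387 1.128
vertex 4.495 0.285 1.754
vertex 3.505 -0.878 1.733
endloop
endfacet
facet normal 0.056 0.731 0.680
outer loop
vertex 3.556 -0.206 2.359
vertex 4.495 0.285 1.754
vertex 2.157 1.007 1.172
endloop
endfacet
facet normal -0.637 0.551 -0.540
outer loop
vertex 3.095 1.498 0.567
vertex 3.044 0.826 -0.059
vertex 2.157 1.007 1.172
endloop
endfacet
facet normal 0.056 0.731 0.680
outer loop
vertex 2.157 1.007 1.172
vertex 4.495 0.285 1.754
vertex 3.095 1.498 0.567
endloop
endfacet
facet normal 0.770 0.403 -0.495
outer loop
vertex 3.095 1.498 0.567
vertex 4.443 -0.387 1.128
vertex 3.044 0.826 -0.059
endloop
endfacet
facet normal 0.769 0.403 -0.496
outer loop
vertex 4.495 0.285 1.754
vertex 4.443 -0.387 1.128
vertex 3.095 1.498 0.567
endloop
endfacet
facet normal -0.761 -0.049 -0.647
outer loop
vertex 0.714 2.723 1.828
vertex 0.405 2.983 2.172
vertex 0.691 3.252 1.815
endloop
endfacet
facet normal 0.840 0.023 -0.541
outer loop
vertex 0.714 2.723 1.828
vertex 0.691 3.252 1.815
vertex 1.555 3.057 3.148
endloop
endfacet
facet normal -0.761 -0.049 -0.647
outer loop
vertex 0.691 3.252 1.815
vertex 0.405 2.983 2.172
vertex 0.382 3.512 2.159
endloop
endfacet
facet normal 0.494 0.847 -0.196
outer loop
vertex 0.691 3.252 1.815
vertex 0.382 3.512 2.159
vertex 1.555 3.057 3.148
endloop
endfacet
facet normal -0.761 -0.049 -0.647
outer loop
vertex 0.382 3.512 2.159
vertex 0.405 2.983 2.172
vertex 0.097 3.243 2.515
endloop
endfacet
facet normal -0.125 0.837 0.533
outer loop
vertex 0.382 3.512 2.159
vertex 0.097 3.243 2.515
vertex 1.555 3.057 3.148
endloop
endfacet
facet normal -0.761 -0.049 -0.647
outer loop
vertex 0.097 3.243 2.515
vertex 0.405 2.983 2.172
vertex 0.12 2.714 2.528
endloop
endfacet
facet normal -0.398 0.005 0.918
outer loop
vertex 0.097 3.243 2.515
vertex 0.12 2.714 2.528
vertex 1.555 3.057 3.148
endloop
endfacet
facet normal -0.761 -0.049 -0.647
outer loop
vertex 0.12 2.714 2.528
vertex 0.405 2.983 2.172
vertex 0.428 2.454 2.185
endloop
endfacet
facet normal -0.052 -0.818 0.573
outer loop
vertex 0.12 2.714 2.528
vertex 0.428 2.454 2.185
vertex 1.555 3.057 3.148
endloop
endfacet
facet normal -0.761 -0.049 -0.647
outer loop
vertex 0.428 2.454 2.185
vertex 0.405 2.983 2.172
vertex 0.714 2.723 1.828
endloop
endfacet
facet normal 0.566 -0.809 -0.156
outer loop
vertex 0.428 2.454 2.185
vertex 0.714 2.723 1.828
vertex 1.555 3.057 3.148
endloop
endfacet
facet normal -0.805 -0.297 0.514
outer loop
vertex -3.558 -1.558 3.034
vertex -3.156 -2.527 3.104
vertex -2.944 -1.814 3.848
endloop
endfacet
facet normal -0.670 0.394 0.629
outer loop
vertex -3.558 -1.558 3.034
vertex -2.944 -1.814 3.848
vertex -2.834 -0.879 3.38
endloop
endfacet
facet normal -0.684 0.729 0.000
outer loop
vertex -3.558 -1.558 3.034
vertex -2.834 -0.879 3.38
vertex -2.978 -1.014 2.347
endloop
endfacet
facet normal -0.828 0.246 -0.504
outer loop
vertex -3.558 -1.558 3.034
vertex -2.978 -1.014 2.347
vertex -3.177 -2.032 2.177
endloop
endfacet
facet normal -0.903 -0.388 -0.187
outer loop
vertex -3.558 -1.558 3.034
vertex -3.177 -2.032 2.177
vertex -3.156 -2.527 3.104
endloop
endfacet
facet normal -0.008 0.448 0.894
outer loop
vertex -2.834 -0.879 3.38
vertex -2.944 -1.814 3.848
vertex -1.983 -1.428 3.663
endloop
endfacet
facet normal -0.227 -0.670 0.707
outer loop
vertex -2.944 -1.814 3.848
vertex -3.156 -2.527 3.104
vertex -2.182 -2.446 3.493
endloop
endfacet
facet normal -0.385 -0.818 -0.428
outer loop
vertex -3.156 -2.527 3.104
vertex -3.177 -2.032 2.177
vertex -2.326 -2.581 2.46
endloop
endfacet
facet normal -0.265 0.209 -0.941
outer loop
vertex -3.177 -2.032 2.177
vertex -2.978 -1.014 2.347
vertex -2.216 -1.646 1.992
endloop
endfacet
facet normal -0.033 0.992 -0.125
outer loop
vertex -2.978 -1.014 2.347
vertex -2.834 -0.879 3.38
vertex -2.004 -0.933 2.736
endloop
endfacet
facet normal 0.828 -0.246 0.504
outer loop
vertex -1.602 -1.902 2.806
vertex -1.983 -1.428 3.663
vertex -2.182 -2.446 3.493
endloop
endfacet
facet normal 0.684 -0.729 -0.000
outer loop
vertex -1.602 -1.902 2.806
vertex -2.182 -2.446 3.493
vertex -2.326 -2.581 2.46
endloop
endfacet
facet normal 0.670 -0.394 -0.629
outer loop
vertex -1.602 -1.902 2.806
vertex -2.326 -2.581 2.46
vertex -2.216 -1.646 1.992
endloop
endfacet
facet normal 0.805 0.297 -0.514
outer loop
vertex -1.602 -1.902 2.806
vertex -2.216 -1.646 1.992
vertex -2.004 -0.933 2.736
endloop
endfacet
facet normal 0.903 0.388 0.187
outer loop
vertex -1.602 -1.902 2.806
vertex -2.004 -0.933 2.736
vertex -1.983 -1.428 3.663
endloop
endfacet
facet normal 0.265 -0.209 0.941
outer loop
vertex -2.182 -2.446 3.493
vertex -1.983 -1.428 3.663
vertex -2.944 -1.814 3.848
endloop
endfacet
facet normal 0.033 -0.992 0.125
outer loop
vertex -2.326 -2.581 2.46
vertex -2.182 -2.446 3.493
vertex -3.156 -2.527 3.104
endloop
endfacet
facet normal 0.008 -0.448 -0.894
outer loop
vertex -2.216 -1.646 1.992
vertex -2.326 -2.581 2.46
vertex -3.177 -2.032 2.177
endloop
endfacet
facet normal 0.227 0.670 -0.707
outer loop
vertex -2.004 -0.933 2.736
vertex -2.216 -1.646 1.992
vertex -2.978 -1.014 2.347
endloop
endfacet
facet normal 0.385 0.818 0.428
outer loop
vertex -1.983 -1.428 3.663
vertex -2.004 -0.933 2.736
vertex -2.834 -0.879 3.38
endloop
endfacet

endsolid


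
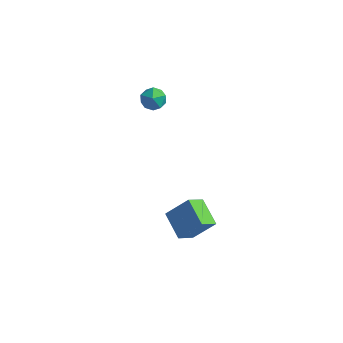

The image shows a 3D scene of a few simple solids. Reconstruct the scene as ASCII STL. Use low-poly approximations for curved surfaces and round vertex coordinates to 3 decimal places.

solid 
facet normal -0.998 -0.036 0.057
outer loop
vertex -2.387 -0.651 2.507
vertex -2.339 -0.787 3.261
vertex -2.38 -0.065 3.003
endloop
endfacet
facet normal -0.789 0.402 -0.464
outer loop
vertex -2.387 -0.651 2.507
vertex -2.38 -0.065 3.003
vertex -1.975 -0.022 2.352
endloop
endfacet
facet normal -0.389 0.028 -0.921
outer loop
vertex -2.387 -0.651 2.507
vertex -1.975 -0.022 2.352
vertex -1.683 -0.718 2.208
endloop
endfacet
facet normal -0.350 -0.643 -0.681
outer loop
vertex -2.387 -0.651 2.507
vertex -1.683 -0.718 2.208
vertex -1.909 -1.19 2.77
endloop
endfacet
facet normal -0.727 -0.682 -0.077
outer loop
vertex -2.387 -0.651 2.507
vertex -1.909 -1.19 2.77
vertex -2.339 -0.787 3.261
endloop
endfacet
facet normal -0.377 0.910 -0.174
outer loop
vertex -1.975 -0.022 2.352
vertex -2.38 -0.065 3.003
vertex -1.671 0.23 3.01
endloop
endfacet
facet normal -0.716 0.199 0.669
outer loop
vertex -2.38 -0.065 3.003
vertex -2.339 -0.787 3.261
vertex -1.897 -0.242 3.572
endloop
endfacet
facet normal -0.277 -0.847 0.453
outer loop
vertex -2.339 -0.787 3.261
vertex -1.909 -1.19 2.77
vertex -1.605 -0.938 3.428
endloop
endfacet
facet normal 0.331 -0.784 -0.525
outer loop
vertex -1.909 -1.19 2.77
vertex -1.683 -0.718 2.208
vertex -1.2 -0.895 2.777
endloop
endfacet
facet normal 0.270 0.302 -0.914
outer loop
vertex -1.683 -0.718 2.208
vertex -1.975 -0.022 2.352
vertex -1.241 -0.173 2.519
endloop
endfacet
facet normal 0.350 0.643 0.681
outer loop
vertex -1.193 -0.309 3.273
vertex -1.671 0.23 3.01
vertex -1.897 -0.242 3.572
endloop
endfacet
facet normal 0.389 -0.028 0.921
outer loop
vertex -1.193 -0.309 3.273
vertex -1.897 -0.242 3.572
vertex -1.605 -0.938 3.428
endloop
endfacet
facet normal 0.789 -0.402 0.464
outer loop
vertex -1.193 -0.309 3.273
vertex -1.605 -0.938 3.428
vertex -1.2 -0.895 2.777
endloop
endfacet
facet normal 0.998 0.036 -0.057
outer loop
vertex -1.193 -0.309 3.273
vertex -1.2 -0.895 2.777
vertex -1.241 -0.173 2.519
endloop
endfacet
facet normal 0.727 0.682 0.077
outer loop
vertex -1.193 -0.309 3.273
vertex -1.241 -0.173 2.519
vertex -1.671 0.23 3.01
endloop
endfacet
facet normal -0.331 0.784 0.525
outer loop
vertex -1.897 -0.242 3.572
vertex -1.671 0.23 3.01
vertex -2.38 -0.065 3.003
endloop
endfacet
facet normal -0.270 -0.302 0.914
outer loop
vertex -1.605 -0.938 3.428
vertex -1.897 -0.242 3.572
vertex -2.339 -0.787 3.261
endloop
endfacet
facet normal 0.377 -0.910 0.174
outer loop
vertex -1.2 -0.895 2.777
vertex -1.605 -0.938 3.428
vertex -1.909 -1.19 2.77
endloop
endfacet
facet normal 0.716 -0.199 -0.669
outer loop
vertex -1.241 -0.173 2.519
vertex -1.2 -0.895 2.777
vertex -1.683 -0.718 2.208
endloop
endfacet
facet normal 0.277 0.847 -0.453
outer loop
vertex -1.671 0.23 3.01
vertex -1.241 -0.173 2.519
vertex -1.975 -0.022 2.352
endloop
endfacet
facet normal -0.723 0.590 0.359
outer loop
vertex 0.114 -3.161 -3.377
vertex 1.124 -2.62 -2.231
vertex 0.486 -2.242 -4.138
endloop
endfacet
facet normal -0.623 -0.333 -0.707
outer loop
vertex 1.636 -3.18 -4.709
vertex 0.114 -3.161 -3.377
vertex 0.486 -2.242 -4.138
endloop
endfacet
facet normal -0.724 0.589 0.359
outer loop
vertex 0.486 -2.242 -4.138
vertex 1.124 -2.62 -2.231
vertex 1.495 -1.701 -2.992
endloop
endfacet
facet normal 0.297 0.735 -0.609
outer loop
vertex 1.495 -1.701 -2.992
vertex 1.636 -3.18 -4.709
vertex 0.486 -2.242 -4.138
endloop
endfacet
facet normal -0.297 -0.735 0.609
outer loop
vertex 0.114 -3.161 -3.377
vertex 2.274 -3.558 -2.802
vertex 1.124 -2.62 -2.231
endloop
endfacet
facet normal -0.623 -0.334 -0.707
outer loop
vertex 1.265 -4.099 -3.948
vertex 0.114 -3.161 -3.377
vertex 1.636 -3.18 -4.709
endloop
endfacet
facet normal -0.297 -0.735 0.609
outer loop
vertex 1.265 -4.099 -3.948
vertex 2.274 -3.558 -2.802
vertex 0.114 -3.161 -3.377
endloop
endfacet
facet normal 0.623 0.334 0.707
outer loop
vertex 1.124 -2.62 -2.231
vertex 2.274 -3.558 -2.802
vertex 1.495 -1.701 -2.992
endloop
endfacet
facet normal 0.297 0.735 -0.609
outer loop
vertex 2.646 -2.639 -3.563
vertex 1.636 -3.18 -4.709
vertex 1.495 -1.701 -2.992
endloop
endfacet
facet normal 0.623 0.334 0.708
outer loop
vertex 1.495 -1.701 -2.992
vertex 2.274 -3.558 -2.802
vertex 2.646 -2.639 -3.563
endloop
endfacet
facet normal 0.723 -0.590 -0.359
outer loop
vertex 2.646 -2.639 -3.563
vertex 1.265 -4.099 -3.948
vertex 1.636 -3.18 -4.709
endloop
endfacet
facet normal 0.724 -0.590 -0.359
outer loop
vertex 2.274 -3.558 -2.802
vertex 1.265 -4.099 -3.948
vertex 2.646 -2.639 -3.563
endloop
endfacet

endsolid


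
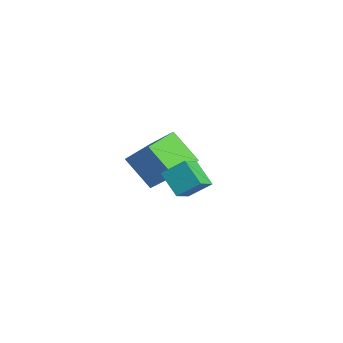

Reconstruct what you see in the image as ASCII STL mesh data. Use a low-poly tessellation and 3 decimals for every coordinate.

solid 
facet normal -0.628 -0.350 -0.695
outer loop
vertex -3.522 -0.896 -3.747
vertex -4.438 0.757 -3.751
vertex -2.377 -0.265 -5.098
endloop
endfacet
facet normal 0.485 -0.875 0.002
outer loop
vertex -1.322 0.323 -3.929
vertex -3.522 -0.896 -3.747
vertex -2.377 -0.265 -5.098
endloop
endfacet
facet normal -0.628 -0.349 -0.696
outer loop
vertex -2.377 -0.265 -5.098
vertex -4.438 0.757 -3.751
vertex -3.293 1.389 -5.102
endloop
endfacet
facet normal 0.609 0.336 -0.719
outer loop
vertex -3.293 1.389 -5.102
vertex -1.322 0.323 -3.929
vertex -2.377 -0.265 -5.098
endloop
endfacet
facet normal -0.609 -0.336 0.719
outer loop
vertex -3.522 -0.896 -3.747
vertex -3.383 1.345 -2.582
vertex -4.438 0.757 -3.751
endloop
endfacet
facet normal 0.485 -0.875 0.002
outer loop
vertex -2.467 -0.309 -2.578
vertex -3.522 -0.896 -3.747
vertex -1.322 0.323 -3.929
endloop
endfacet
facet normal -0.609 -0.336 0.718
outer loop
vertex -2.467 -0.309 -2.578
vertex -3.383 1.345 -2.582
vertex -3.522 -0.896 -3.747
endloop
endfacet
facet normal -0.485 0.874 -0.002
outer loop
vertex -4.438 0.757 -3.751
vertex -3.383 1.345 -2.582
vertex -3.293 1.389 -5.102
endloop
endfacet
facet normal 0.609 0.336 -0.718
outer loop
vertex -2.238 1.976 -3.933
vertex -1.322 0.323 -3.929
vertex -3.293 1.389 -5.102
endloop
endfacet
facet normal -0.484 0.875 -0.002
outer loop
vertex -3.293 1.389 -5.102
vertex -3.383 1.345 -2.582
vertex -2.238 1.976 -3.933
endloop
endfacet
facet normal 0.628 0.350 0.696
outer loop
vertex -2.238 1.976 -3.933
vertex -2.467 -0.309 -2.578
vertex -1.322 0.323 -3.929
endloop
endfacet
facet normal 0.628 0.349 0.695
outer loop
vertex -3.383 1.345 -2.582
vertex -2.467 -0.309 -2.578
vertex -2.238 1.976 -3.933
endloop
endfacet
facet normal -0.541 0.665 -0.515
outer loop
vertex 0.351 -0.575 -2.59
vertex 0.756 0.297 -1.889
vertex 1.367 -0.386 -3.412
endloop
endfacet
facet normal -0.340 -0.733 -0.589
outer loop
vertex 2.124 -1.317 -2.691
vertex 0.351 -0.575 -2.59
vertex 1.367 -0.386 -3.412
endloop
endfacet
facet normal -0.541 0.665 -0.515
outer loop
vertex 1.367 -0.386 -3.412
vertex 0.756 0.297 -1.889
vertex 1.771 0.486 -2.711
endloop
endfacet
facet normal 0.769 0.144 -0.622
outer loop
vertex 1.771 0.486 -2.711
vertex 2.124 -1.317 -2.691
vertex 1.367 -0.386 -3.412
endloop
endfacet
facet normal -0.769 -0.143 0.623
outer loop
vertex 0.351 -0.575 -2.59
vertex 1.513 -0.634 -1.168
vertex 0.756 0.297 -1.889
endloop
endfacet
facet normal -0.340 -0.733 -0.589
outer loop
vertex 1.109 -1.506 -1.869
vertex 0.351 -0.575 -2.59
vertex 2.124 -1.317 -2.691
endloop
endfacet
facet normal -0.769 -0.144 0.623
outer loop
vertex 1.109 -1.506 -1.869
vertex 1.513 -0.634 -1.168
vertex 0.351 -0.575 -2.59
endloop
endfacet
facet normal 0.340 0.733 0.589
outer loop
vertex 0.756 0.297 -1.889
vertex 1.513 -0.634 -1.168
vertex 1.771 0.486 -2.711
endloop
endfacet
facet normal 0.769 0.144 -0.623
outer loop
vertex 2.529 -0.445 -1.99
vertex 2.124 -1.317 -2.691
vertex 1.771 0.486 -2.711
endloop
endfacet
facet normal 0.340 0.733 0.589
outer loop
vertex 1.771 0.486 -2.711
vertex 1.513 -0.634 -1.168
vertex 2.529 -0.445 -1.99
endloop
endfacet
facet normal 0.541 -0.665 0.515
outer loop
vertex 2.529 -0.445 -1.99
vertex 1.109 -1.506 -1.869
vertex 2.124 -1.317 -2.691
endloop
endfacet
facet normal 0.541 -0.665 0.515
outer loop
vertex 1.513 -0.634 -1.168
vertex 1.109 -1.506 -1.869
vertex 2.529 -0.445 -1.99
endloop
endfacet

endsolid


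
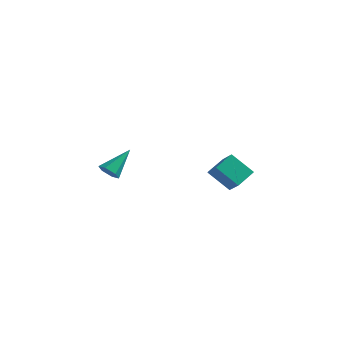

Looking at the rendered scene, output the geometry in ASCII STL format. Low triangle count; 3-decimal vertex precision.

solid 
facet normal -0.755 -0.032 0.655
outer loop
vertex 3.291 -0.081 0.396
vertex 2.72 0.4 -0.239
vertex 2.987 -0.96 0.003
endloop
endfacet
facet normal 0.581 -0.491 0.649
outer loop
vertex 3.94 -0.92 -0.821
vertex 3.291 -0.081 0.396
vertex 2.987 -0.96 0.003
endloop
endfacet
facet normal -0.756 -0.032 0.654
outer loop
vertex 2.987 -0.96 0.003
vertex 2.72 0.4 -0.239
vertex 2.417 -0.479 -0.632
endloop
endfacet
facet normal -0.300 -0.871 -0.390
outer loop
vertex 2.417 -0.479 -0.632
vertex 3.94 -0.92 -0.821
vertex 2.987 -0.96 0.003
endloop
endfacet
facet normal 0.300 0.871 0.390
outer loop
vertex 3.291 -0.081 0.396
vertex 3.673 0.44 -1.063
vertex 2.72 0.4 -0.239
endloop
endfacet
facet normal 0.582 -0.491 0.649
outer loop
vertex 4.243 -0.041 -0.428
vertex 3.291 -0.081 0.396
vertex 3.94 -0.92 -0.821
endloop
endfacet
facet normal 0.301 0.871 0.390
outer loop
vertex 4.243 -0.041 -0.428
vertex 3.673 0.44 -1.063
vertex 3.291 -0.081 0.396
endloop
endfacet
facet normal -0.582 0.491 -0.649
outer loop
vertex 2.72 0.4 -0.239
vertex 3.673 0.44 -1.063
vertex 2.417 -0.479 -0.632
endloop
endfacet
facet normal -0.300 -0.871 -0.389
outer loop
vertex 3.369 -0.439 -1.456
vertex 3.94 -0.92 -0.821
vertex 2.417 -0.479 -0.632
endloop
endfacet
facet normal -0.582 0.491 -0.648
outer loop
vertex 2.417 -0.479 -0.632
vertex 3.673 0.44 -1.063
vertex 3.369 -0.439 -1.456
endloop
endfacet
facet normal 0.755 0.032 -0.655
outer loop
vertex 3.369 -0.439 -1.456
vertex 4.243 -0.041 -0.428
vertex 3.94 -0.92 -0.821
endloop
endfacet
facet normal 0.755 0.031 -0.654
outer loop
vertex 3.673 0.44 -1.063
vertex 4.243 -0.041 -0.428
vertex 3.369 -0.439 -1.456
endloop
endfacet
facet normal -0.291 -0.760 -0.582
outer loop
vertex -1.726 -0.116 -2.089
vertex -2.161 -0.177 -1.792
vertex -2.169 0.147 -2.211
endloop
endfacet
facet normal 0.528 0.622 -0.578
outer loop
vertex -1.726 -0.116 -2.089
vertex -2.169 0.147 -2.211
vertex -1.719 0.977 -0.908
endloop
endfacet
facet normal -0.290 -0.760 -0.582
outer loop
vertex -2.169 0.147 -2.211
vertex -2.161 -0.177 -1.792
vertex -2.604 0.086 -1.915
endloop
endfacet
facet normal -0.387 0.832 -0.397
outer loop
vertex -2.169 0.147 -2.211
vertex -2.604 0.086 -1.915
vertex -1.719 0.977 -0.908
endloop
endfacet
facet normal -0.290 -0.760 -0.582
outer loop
vertex -2.604 0.086 -1.915
vertex -2.161 -0.177 -1.792
vertex -2.596 -0.238 -1.496
endloop
endfacet
facet normal -0.832 0.431 0.349
outer loop
vertex -2.604 0.086 -1.915
vertex -2.596 -0.238 -1.496
vertex -1.719 0.977 -0.908
endloop
endfacet
facet normal -0.290 -0.759 -0.583
outer loop
vertex -2.596 -0.238 -1.496
vertex -2.161 -0.177 -1.792
vertex -2.153 -0.502 -1.373
endloop
endfacet
facet normal -0.362 -0.181 0.914
outer loop
vertex -2.596 -0.238 -1.496
vertex -2.153 -0.502 -1.373
vertex -1.719 0.977 -0.908
endloop
endfacet
facet normal -0.292 -0.759 -0.583
outer loop
vertex -2.153 -0.502 -1.373
vertex -2.161 -0.177 -1.792
vertex -1.718 -0.441 -1.67
endloop
endfacet
facet normal 0.555 -0.393 0.733
outer loop
vertex -2.153 -0.502 -1.373
vertex -1.718 -0.441 -1.67
vertex -1.719 0.977 -0.908
endloop
endfacet
facet normal -0.292 -0.759 -0.583
outer loop
vertex -1.718 -0.441 -1.67
vertex -2.161 -0.177 -1.792
vertex -1.726 -0.116 -2.089
endloop
endfacet
facet normal 1.000 0.008 -0.013
outer loop
vertex -1.718 -0.441 -1.67
vertex -1.726 -0.116 -2.089
vertex -1.719 0.977 -0.908
endloop
endfacet

endsolid


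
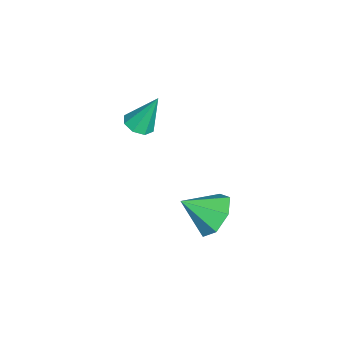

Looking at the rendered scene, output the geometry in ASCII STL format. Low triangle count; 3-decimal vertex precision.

solid 
facet normal 0.055 -0.424 -0.904
outer loop
vertex -3.319 0.304 1.036
vertex -3.66 0.818 0.774
vertex -3.012 0.683 0.877
endloop
endfacet
facet normal 0.736 -0.353 0.578
outer loop
vertex -3.319 0.304 1.036
vertex -3.012 0.683 0.877
vertex -3.76 1.562 2.366
endloop
endfacet
facet normal 0.056 -0.422 -0.905
outer loop
vertex -3.012 0.683 0.877
vertex -3.66 0.818 0.774
vertex -3.085 1.141 0.659
endloop
endfacet
facet normal 0.913 0.284 0.291
outer loop
vertex -3.012 0.683 0.877
vertex -3.085 1.141 0.659
vertex -3.76 1.562 2.366
endloop
endfacet
facet normal 0.056 -0.422 -0.905
outer loop
vertex -3.085 1.141 0.659
vertex -3.66 0.818 0.774
vertex -3.495 1.41 0.508
endloop
endfacet
facet normal 0.546 0.838 0.009
outer loop
vertex -3.085 1.141 0.659
vertex -3.495 1.41 0.508
vertex -3.76 1.562 2.366
endloop
endfacet
facet normal 0.056 -0.422 -0.905
outer loop
vertex -3.495 1.41 0.508
vertex -3.66 0.818 0.774
vertex -4.002 1.332 0.513
endloop
endfacet
facet normal -0.152 0.983 -0.102
outer loop
vertex -3.495 1.41 0.508
vertex -4.002 1.332 0.513
vertex -3.76 1.562 2.366
endloop
endfacet
facet normal 0.056 -0.422 -0.905
outer loop
vertex -4.002 1.332 0.513
vertex -3.66 0.818 0.774
vertex -4.309 0.953 0.671
endloop
endfacet
facet normal -0.772 0.635 0.022
outer loop
vertex -4.002 1.332 0.513
vertex -4.309 0.953 0.671
vertex -3.76 1.562 2.366
endloop
endfacet
facet normal 0.056 -0.422 -0.905
outer loop
vertex -4.309 0.953 0.671
vertex -3.66 0.818 0.774
vertex -4.236 0.495 0.889
endloop
endfacet
facet normal -0.951 -0.004 0.310
outer loop
vertex -4.309 0.953 0.671
vertex -4.236 0.495 0.889
vertex -3.76 1.562 2.366
endloop
endfacet
facet normal 0.057 -0.424 -0.904
outer loop
vertex -4.236 0.495 0.889
vertex -3.66 0.818 0.774
vertex -3.826 0.226 1.041
endloop
endfacet
facet normal -0.584 -0.557 0.590
outer loop
vertex -4.236 0.495 0.889
vertex -3.826 0.226 1.041
vertex -3.76 1.562 2.366
endloop
endfacet
facet normal 0.056 -0.424 -0.904
outer loop
vertex -3.826 0.226 1.041
vertex -3.66 0.818 0.774
vertex -3.319 0.304 1.036
endloop
endfacet
facet normal 0.115 -0.702 0.702
outer loop
vertex -3.826 0.226 1.041
vertex -3.319 0.304 1.036
vertex -3.76 1.562 2.366
endloop
endfacet
facet normal -0.120 0.806 -0.579
outer loop
vertex -1.648 4.562 -2.481
vertex -2.177 3.969 -3.197
vertex -2.567 4.512 -2.361
endloop
endfacet
facet normal 0.124 0.092 0.988
outer loop
vertex -1.648 4.562 -2.481
vertex -2.567 4.512 -2.361
vertex -1.983 2.671 -2.263
endloop
endfacet
facet normal -0.120 0.806 -0.580
outer loop
vertex -2.567 4.512 -2.361
vertex -2.177 3.969 -3.197
vertex -3.192 4.052 -2.871
endloop
endfacet
facet normal -0.564 -0.136 0.814
outer loop
vertex -2.567 4.512 -2.361
vertex -3.192 4.052 -2.871
vertex -1.983 2.671 -2.263
endloop
endfacet
facet normal -0.120 0.806 -0.579
outer loop
vertex -3.192 4.052 -2.871
vertex -2.177 3.969 -3.197
vertex -3.053 3.53 -3.626
endloop
endfacet
facet normal -0.780 -0.572 0.252
outer loop
vertex -3.192 4.052 -2.871
vertex -3.053 3.53 -3.626
vertex -1.983 2.671 -2.263
endloop
endfacet
facet normal -0.120 0.806 -0.580
outer loop
vertex -3.053 3.53 -3.626
vertex -2.177 3.969 -3.197
vertex -2.253 3.338 -4.058
endloop
endfacet
facet normal -0.363 -0.890 -0.276
outer loop
vertex -3.053 3.53 -3.626
vertex -2.253 3.338 -4.058
vertex -1.983 2.671 -2.263
endloop
endfacet
facet normal -0.119 0.806 -0.580
outer loop
vertex -2.253 3.338 -4.058
vertex -2.177 3.969 -3.197
vertex -1.396 3.621 -3.841
endloop
endfacet
facet normal 0.375 -0.849 -0.372
outer loop
vertex -2.253 3.338 -4.058
vertex -1.396 3.621 -3.841
vertex -1.983 2.671 -2.263
endloop
endfacet
facet normal -0.119 0.806 -0.580
outer loop
vertex -1.396 3.621 -3.841
vertex -2.177 3.969 -3.197
vertex -1.127 4.166 -3.139
endloop
endfacet
facet normal 0.876 -0.480 0.037
outer loop
vertex -1.396 3.621 -3.841
vertex -1.127 4.166 -3.139
vertex -1.983 2.671 -2.263
endloop
endfacet
facet normal -0.119 0.806 -0.580
outer loop
vertex -1.127 4.166 -3.139
vertex -2.177 3.969 -3.197
vertex -1.648 4.562 -2.481
endloop
endfacet
facet normal 0.764 -0.061 0.642
outer loop
vertex -1.127 4.166 -3.139
vertex -1.648 4.562 -2.481
vertex -1.983 2.671 -2.263
endloop
endfacet

endsolid


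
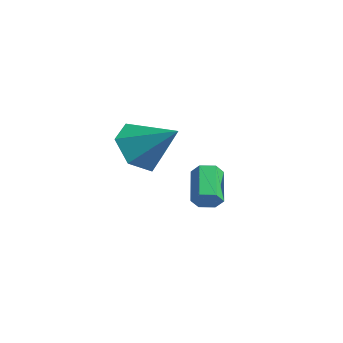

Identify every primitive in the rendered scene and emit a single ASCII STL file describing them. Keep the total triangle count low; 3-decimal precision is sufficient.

solid 
facet normal -0.707 -0.401 -0.583
outer loop
vertex 2.764 -2.823 0.533
vertex 2.125 -2.935 1.384
vertex 2.093 -2.036 0.805
endloop
endfacet
facet normal 0.618 0.669 -0.413
outer loop
vertex 2.764 -2.823 0.533
vertex 2.093 -2.036 0.805
vertex 3.375 -2.225 2.416
endloop
endfacet
facet normal -0.706 -0.401 -0.584
outer loop
vertex 2.093 -2.036 0.805
vertex 2.125 -2.935 1.384
vertex 1.453 -2.147 1.655
endloop
endfacet
facet normal -0.009 0.992 0.123
outer loop
vertex 2.093 -2.036 0.805
vertex 1.453 -2.147 1.655
vertex 3.375 -2.225 2.416
endloop
endfacet
facet normal -0.706 -0.401 -0.584
outer loop
vertex 1.453 -2.147 1.655
vertex 2.125 -2.935 1.384
vertex 1.486 -3.047 2.234
endloop
endfacet
facet normal -0.299 0.508 0.807
outer loop
vertex 1.453 -2.147 1.655
vertex 1.486 -3.047 2.234
vertex 3.375 -2.225 2.416
endloop
endfacet
facet normal -0.706 -0.401 -0.584
outer loop
vertex 1.486 -3.047 2.234
vertex 2.125 -2.935 1.384
vertex 2.157 -3.834 1.963
endloop
endfacet
facet normal 0.037 -0.297 0.954
outer loop
vertex 1.486 -3.047 2.234
vertex 2.157 -3.834 1.963
vertex 3.375 -2.225 2.416
endloop
endfacet
facet normal -0.706 -0.401 -0.584
outer loop
vertex 2.157 -3.834 1.963
vertex 2.125 -2.935 1.384
vertex 2.797 -3.722 1.112
endloop
endfacet
facet normal 0.664 -0.620 0.418
outer loop
vertex 2.157 -3.834 1.963
vertex 2.797 -3.722 1.112
vertex 3.375 -2.225 2.416
endloop
endfacet
facet normal -0.706 -0.401 -0.583
outer loop
vertex 2.797 -3.722 1.112
vertex 2.125 -2.935 1.384
vertex 2.764 -2.823 0.533
endloop
endfacet
facet normal 0.954 -0.136 -0.266
outer loop
vertex 2.797 -3.722 1.112
vertex 2.764 -2.823 0.533
vertex 3.375 -2.225 2.416
endloop
endfacet
facet normal 0.727 -0.450 -0.519
outer loop
vertex 1.021 1.014 -2.507
vertex 0.726 0.526 -2.497
vertex 0.65 0.896 -2.924
endloop
endfacet
facet normal 0.221 0.869 -0.443
outer loop
vertex 1.021 1.014 -2.507
vertex 0.65 0.896 -2.924
vertex -0.091 1.702 -1.713
endloop
endfacet
facet normal 0.221 0.869 -0.443
outer loop
vertex -0.091 1.702 -1.713
vertex 0.65 0.896 -2.924
vertex -0.462 1.584 -2.13
endloop
endfacet
facet normal -0.727 0.450 0.519
outer loop
vertex -0.091 1.702 -1.713
vertex -0.462 1.584 -2.13
vertex -0.386 1.214 -1.703
endloop
endfacet
facet normal 0.727 -0.450 -0.519
outer loop
vertex 0.65 0.896 -2.924
vertex 0.726 0.526 -2.497
vertex 0.356 0.409 -2.914
endloop
endfacet
facet normal -0.452 0.255 -0.855
outer loop
vertex 0.65 0.896 -2.924
vertex 0.356 0.409 -2.914
vertex -0.462 1.584 -2.13
endloop
endfacet
facet normal -0.452 0.255 -0.855
outer loop
vertex -0.462 1.584 -2.13
vertex 0.356 0.409 -2.914
vertex -0.756 1.097 -2.12
endloop
endfacet
facet normal -0.727 0.450 0.519
outer loop
vertex -0.462 1.584 -2.13
vertex -0.756 1.097 -2.12
vertex -0.386 1.214 -1.703
endloop
endfacet
facet normal 0.727 -0.450 -0.519
outer loop
vertex 0.356 0.409 -2.914
vertex 0.726 0.526 -2.497
vertex 0.431 0.038 -2.487
endloop
endfacet
facet normal -0.674 -0.612 -0.413
outer loop
vertex 0.356 0.409 -2.914
vertex 0.431 0.038 -2.487
vertex -0.756 1.097 -2.12
endloop
endfacet
facet normal -0.674 -0.612 -0.413
outer loop
vertex -0.756 1.097 -2.12
vertex 0.431 0.038 -2.487
vertex -0.681 0.726 -1.693
endloop
endfacet
facet normal -0.727 0.450 0.519
outer loop
vertex -0.756 1.097 -2.12
vertex -0.681 0.726 -1.693
vertex -0.386 1.214 -1.703
endloop
endfacet
facet normal 0.727 -0.450 -0.519
outer loop
vertex 0.431 0.038 -2.487
vertex 0.726 0.526 -2.497
vertex 0.802 0.156 -2.07
endloop
endfacet
facet normal -0.221 -0.869 0.443
outer loop
vertex 0.431 0.038 -2.487
vertex 0.802 0.156 -2.07
vertex -0.681 0.726 -1.693
endloop
endfacet
facet normal -0.221 -0.869 0.443
outer loop
vertex -0.681 0.726 -1.693
vertex 0.802 0.156 -2.07
vertex -0.31 0.844 -1.276
endloop
endfacet
facet normal -0.727 0.450 0.519
outer loop
vertex -0.681 0.726 -1.693
vertex -0.31 0.844 -1.276
vertex -0.386 1.214 -1.703
endloop
endfacet
facet normal 0.727 -0.450 -0.519
outer loop
vertex 0.802 0.156 -2.07
vertex 0.726 0.526 -2.497
vertex 1.096 0.643 -2.08
endloop
endfacet
facet normal 0.452 -0.255 0.855
outer loop
vertex 0.802 0.156 -2.07
vertex 1.096 0.643 -2.08
vertex -0.31 0.844 -1.276
endloop
endfacet
facet normal 0.452 -0.255 0.855
outer loop
vertex -0.31 0.844 -1.276
vertex 1.096 0.643 -2.08
vertex -0.016 1.331 -1.286
endloop
endfacet
facet normal -0.727 0.450 0.519
outer loop
vertex -0.31 0.844 -1.276
vertex -0.016 1.331 -1.286
vertex -0.386 1.214 -1.703
endloop
endfacet
facet normal 0.727 -0.450 -0.519
outer loop
vertex 1.096 0.643 -2.08
vertex 0.726 0.526 -2.497
vertex 1.021 1.014 -2.507
endloop
endfacet
facet normal 0.674 0.612 0.413
outer loop
vertex 1.096 0.643 -2.08
vertex 1.021 1.014 -2.507
vertex -0.016 1.331 -1.286
endloop
endfacet
facet normal 0.674 0.612 0.413
outer loop
vertex -0.016 1.331 -1.286
vertex 1.021 1.014 -2.507
vertex -0.091 1.702 -1.713
endloop
endfacet
facet normal -0.727 0.450 0.519
outer loop
vertex -0.016 1.331 -1.286
vertex -0.091 1.702 -1.713
vertex -0.386 1.214 -1.703
endloop
endfacet

endsolid


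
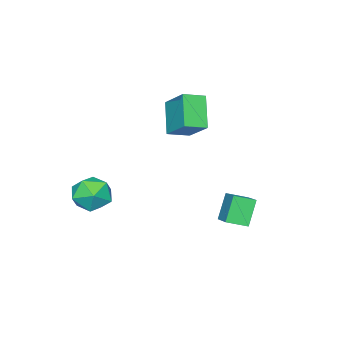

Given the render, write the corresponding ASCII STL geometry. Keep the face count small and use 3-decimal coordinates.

solid 
facet normal -0.503 -0.454 0.735
outer loop
vertex -2.211 -2.49 3.94
vertex -3.301 -1.856 3.586
vertex -2.691 -4.031 2.66
endloop
endfacet
facet normal 0.832 -0.484 0.271
outer loop
vertex -1.619 -3.064 1.094
vertex -2.211 -2.49 3.94
vertex -2.691 -4.031 2.66
endloop
endfacet
facet normal -0.503 -0.454 0.735
outer loop
vertex -2.691 -4.031 2.66
vertex -3.301 -1.856 3.586
vertex -3.781 -3.397 2.306
endloop
endfacet
facet normal -0.233 -0.748 -0.621
outer loop
vertex -3.781 -3.397 2.306
vertex -1.619 -3.064 1.094
vertex -2.691 -4.031 2.66
endloop
endfacet
facet normal 0.233 0.748 0.621
outer loop
vertex -2.211 -2.49 3.94
vertex -2.229 -0.889 2.02
vertex -3.301 -1.856 3.586
endloop
endfacet
facet normal 0.832 -0.484 0.271
outer loop
vertex -1.139 -1.523 2.374
vertex -2.211 -2.49 3.94
vertex -1.619 -3.064 1.094
endloop
endfacet
facet normal 0.233 0.748 0.621
outer loop
vertex -1.139 -1.523 2.374
vertex -2.229 -0.889 2.02
vertex -2.211 -2.49 3.94
endloop
endfacet
facet normal -0.832 0.484 -0.271
outer loop
vertex -3.301 -1.856 3.586
vertex -2.229 -0.889 2.02
vertex -3.781 -3.397 2.306
endloop
endfacet
facet normal -0.233 -0.748 -0.621
outer loop
vertex -2.709 -2.43 0.74
vertex -1.619 -3.064 1.094
vertex -3.781 -3.397 2.306
endloop
endfacet
facet normal -0.832 0.484 -0.271
outer loop
vertex -3.781 -3.397 2.306
vertex -2.229 -0.889 2.02
vertex -2.709 -2.43 0.74
endloop
endfacet
facet normal 0.503 0.454 -0.735
outer loop
vertex -2.709 -2.43 0.74
vertex -1.139 -1.523 2.374
vertex -1.619 -3.064 1.094
endloop
endfacet
facet normal 0.503 0.454 -0.735
outer loop
vertex -2.229 -0.889 2.02
vertex -1.139 -1.523 2.374
vertex -2.709 -2.43 0.74
endloop
endfacet
facet normal -0.928 -0.367 0.069
outer loop
vertex 2.042 -3.688 -1.597
vertex 2.439 -4.768 -2.0
vertex 2.433 -4.528 -0.804
endloop
endfacet
facet normal -0.819 0.143 0.555
outer loop
vertex 2.042 -3.688 -1.597
vertex 2.433 -4.528 -0.804
vertex 2.74 -3.357 -0.653
endloop
endfacet
facet normal -0.637 0.742 0.211
outer loop
vertex 2.042 -3.688 -1.597
vertex 2.74 -3.357 -0.653
vertex 2.937 -2.874 -1.756
endloop
endfacet
facet normal -0.633 0.601 -0.488
outer loop
vertex 2.042 -3.688 -1.597
vertex 2.937 -2.874 -1.756
vertex 2.751 -3.746 -2.588
endloop
endfacet
facet normal -0.813 -0.084 -0.577
outer loop
vertex 2.042 -3.688 -1.597
vertex 2.751 -3.746 -2.588
vertex 2.439 -4.768 -2.0
endloop
endfacet
facet normal -0.267 -0.054 0.962
outer loop
vertex 2.74 -3.357 -0.653
vertex 2.433 -4.528 -0.804
vertex 3.569 -4.234 -0.472
endloop
endfacet
facet normal -0.443 -0.879 0.174
outer loop
vertex 2.433 -4.528 -0.804
vertex 2.439 -4.768 -2.0
vertex 3.383 -5.106 -1.304
endloop
endfacet
facet normal -0.257 -0.422 -0.870
outer loop
vertex 2.439 -4.768 -2.0
vertex 2.751 -3.746 -2.588
vertex 3.58 -4.623 -2.407
endloop
endfacet
facet normal 0.035 0.686 -0.727
outer loop
vertex 2.751 -3.746 -2.588
vertex 2.937 -2.874 -1.756
vertex 3.887 -3.452 -2.256
endloop
endfacet
facet normal 0.028 0.914 0.405
outer loop
vertex 2.937 -2.874 -1.756
vertex 2.74 -3.357 -0.653
vertex 3.881 -3.212 -1.06
endloop
endfacet
facet normal 0.633 -0.601 0.488
outer loop
vertex 4.278 -4.292 -1.463
vertex 3.569 -4.234 -0.472
vertex 3.383 -5.106 -1.304
endloop
endfacet
facet normal 0.637 -0.742 -0.211
outer loop
vertex 4.278 -4.292 -1.463
vertex 3.383 -5.106 -1.304
vertex 3.58 -4.623 -2.407
endloop
endfacet
facet normal 0.819 -0.143 -0.555
outer loop
vertex 4.278 -4.292 -1.463
vertex 3.58 -4.623 -2.407
vertex 3.887 -3.452 -2.256
endloop
endfacet
facet normal 0.928 0.367 -0.069
outer loop
vertex 4.278 -4.292 -1.463
vertex 3.887 -3.452 -2.256
vertex 3.881 -3.212 -1.06
endloop
endfacet
facet normal 0.813 0.084 0.577
outer loop
vertex 4.278 -4.292 -1.463
vertex 3.881 -3.212 -1.06
vertex 3.569 -4.234 -0.472
endloop
endfacet
facet normal -0.035 -0.686 0.727
outer loop
vertex 3.383 -5.106 -1.304
vertex 3.569 -4.234 -0.472
vertex 2.433 -4.528 -0.804
endloop
endfacet
facet normal -0.028 -0.914 -0.405
outer loop
vertex 3.58 -4.623 -2.407
vertex 3.383 -5.106 -1.304
vertex 2.439 -4.768 -2.0
endloop
endfacet
facet normal 0.267 0.054 -0.962
outer loop
vertex 3.887 -3.452 -2.256
vertex 3.58 -4.623 -2.407
vertex 2.751 -3.746 -2.588
endloop
endfacet
facet normal 0.443 0.879 -0.174
outer loop
vertex 3.881 -3.212 -1.06
vertex 3.887 -3.452 -2.256
vertex 2.937 -2.874 -1.756
endloop
endfacet
facet normal 0.257 0.422 0.870
outer loop
vertex 3.569 -4.234 -0.472
vertex 3.881 -3.212 -1.06
vertex 2.74 -3.357 -0.653
endloop
endfacet
facet normal -0.647 0.701 -0.301
outer loop
vertex -2.102 1.818 -2.035
vertex -1.094 3.068 -1.292
vertex -1.256 1.986 -3.465
endloop
endfacet
facet normal -0.570 -0.706 -0.420
outer loop
vertex -0.486 1.152 -3.108
vertex -2.102 1.818 -2.035
vertex -1.256 1.986 -3.465
endloop
endfacet
facet normal -0.647 0.701 -0.301
outer loop
vertex -1.256 1.986 -3.465
vertex -1.094 3.068 -1.292
vertex -0.248 3.236 -2.722
endloop
endfacet
facet normal 0.506 0.101 -0.856
outer loop
vertex -0.248 3.236 -2.722
vertex -0.486 1.152 -3.108
vertex -1.256 1.986 -3.465
endloop
endfacet
facet normal -0.506 -0.101 0.856
outer loop
vertex -2.102 1.818 -2.035
vertex -0.324 2.234 -0.935
vertex -1.094 3.068 -1.292
endloop
endfacet
facet normal -0.570 -0.706 -0.420
outer loop
vertex -1.332 0.984 -1.678
vertex -2.102 1.818 -2.035
vertex -0.486 1.152 -3.108
endloop
endfacet
facet normal -0.506 -0.101 0.856
outer loop
vertex -1.332 0.984 -1.678
vertex -0.324 2.234 -0.935
vertex -2.102 1.818 -2.035
endloop
endfacet
facet normal 0.570 0.706 0.420
outer loop
vertex -1.094 3.068 -1.292
vertex -0.324 2.234 -0.935
vertex -0.248 3.236 -2.722
endloop
endfacet
facet normal 0.506 0.101 -0.856
outer loop
vertex 0.522 2.402 -2.365
vertex -0.486 1.152 -3.108
vertex -0.248 3.236 -2.722
endloop
endfacet
facet normal 0.570 0.706 0.420
outer loop
vertex -0.248 3.236 -2.722
vertex -0.324 2.234 -0.935
vertex 0.522 2.402 -2.365
endloop
endfacet
facet normal 0.647 -0.701 0.301
outer loop
vertex 0.522 2.402 -2.365
vertex -1.332 0.984 -1.678
vertex -0.486 1.152 -3.108
endloop
endfacet
facet normal 0.647 -0.701 0.301
outer loop
vertex -0.324 2.234 -0.935
vertex -1.332 0.984 -1.678
vertex 0.522 2.402 -2.365
endloop
endfacet

endsolid
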